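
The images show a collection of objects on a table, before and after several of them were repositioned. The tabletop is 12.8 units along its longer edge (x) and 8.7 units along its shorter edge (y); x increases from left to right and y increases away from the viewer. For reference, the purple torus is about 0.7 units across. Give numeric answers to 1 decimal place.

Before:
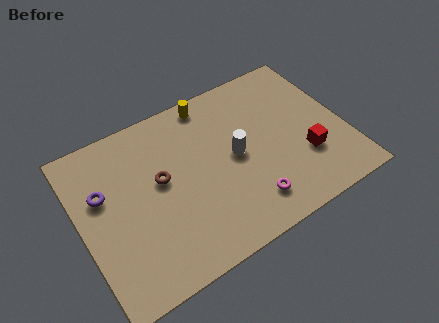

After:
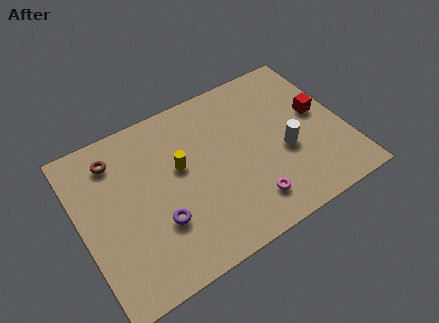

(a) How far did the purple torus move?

3.5

From (1.2, 5.5) to (3.5, 2.8), the purple torus covered √(2.3² + 2.7²) ≈ 3.5 units.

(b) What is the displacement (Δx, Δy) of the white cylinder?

(2.3, -0.9)

The white cylinder started near (7.5, 4.4) and ended near (9.8, 3.5).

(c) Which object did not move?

the magenta torus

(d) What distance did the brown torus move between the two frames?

2.8

From (3.9, 4.9) to (2.0, 7.0), the brown torus covered √(1.9² + 2.1²) ≈ 2.8 units.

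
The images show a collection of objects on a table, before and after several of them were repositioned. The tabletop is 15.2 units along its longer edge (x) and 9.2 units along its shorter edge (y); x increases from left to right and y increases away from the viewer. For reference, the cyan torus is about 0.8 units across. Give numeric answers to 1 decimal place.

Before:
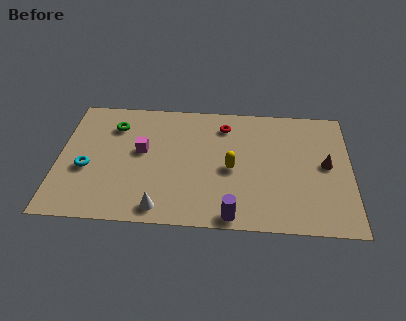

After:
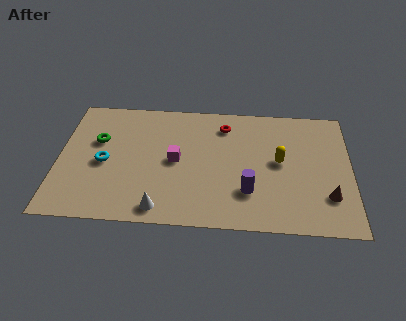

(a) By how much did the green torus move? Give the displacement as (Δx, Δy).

(-0.8, -1.2)

The green torus started near (2.8, 7.0) and ended near (2.0, 5.8).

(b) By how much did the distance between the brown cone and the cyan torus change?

-0.7

They were about 12.4 units apart before and 11.7 after — 0.7 units closer together.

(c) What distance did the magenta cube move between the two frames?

1.9

The magenta cube moved from about (4.3, 5.2) to (6.1, 4.6), a distance of √(1.8² + 0.6²) ≈ 1.9.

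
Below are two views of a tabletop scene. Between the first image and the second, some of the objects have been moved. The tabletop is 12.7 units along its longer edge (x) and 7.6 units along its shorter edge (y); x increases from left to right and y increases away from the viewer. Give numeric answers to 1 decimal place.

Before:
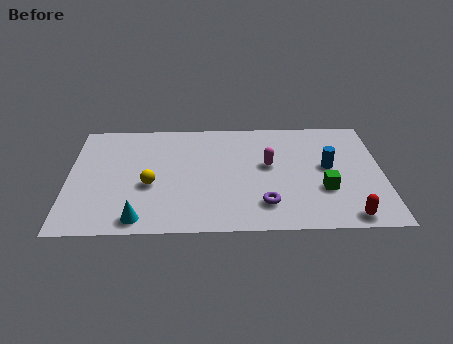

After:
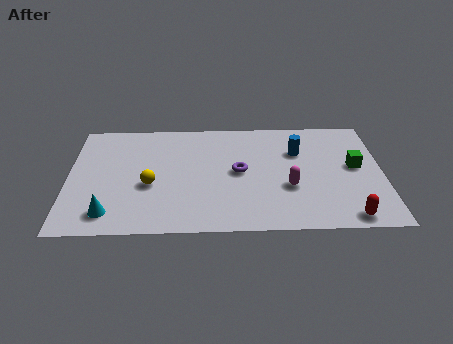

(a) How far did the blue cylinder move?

1.6

From (10.5, 4.1) to (9.3, 5.2), the blue cylinder covered √(1.2² + 1.1²) ≈ 1.6 units.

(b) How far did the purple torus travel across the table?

2.4

The purple torus was near (7.9, 1.7) before and (6.9, 3.9) after, so it travelled √(1.0² + 2.2²) ≈ 2.4 units.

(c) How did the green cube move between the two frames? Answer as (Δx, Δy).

(1.3, 1.5)

From the two frames, the green cube sits at roughly (10.3, 2.6) before and (11.6, 4.1) after.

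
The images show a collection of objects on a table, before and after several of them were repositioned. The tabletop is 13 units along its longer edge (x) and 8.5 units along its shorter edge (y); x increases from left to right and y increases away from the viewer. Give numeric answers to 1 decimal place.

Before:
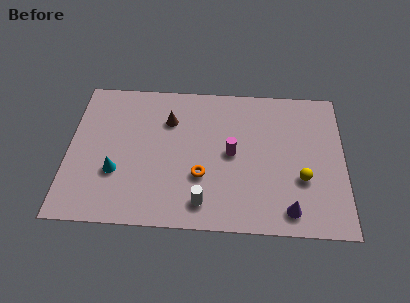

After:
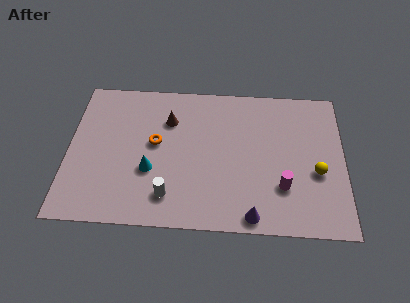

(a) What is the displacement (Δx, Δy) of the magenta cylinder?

(2.4, -1.8)

The magenta cylinder started near (7.7, 4.3) and ended near (10.1, 2.5).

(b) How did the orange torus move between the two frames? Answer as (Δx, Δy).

(-2.2, 1.8)

The orange torus was at about (6.3, 2.9) and moved to about (4.1, 4.7).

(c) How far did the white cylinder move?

1.6

From (6.4, 1.4) to (4.8, 1.7), the white cylinder covered √(1.6² + 0.3²) ≈ 1.6 units.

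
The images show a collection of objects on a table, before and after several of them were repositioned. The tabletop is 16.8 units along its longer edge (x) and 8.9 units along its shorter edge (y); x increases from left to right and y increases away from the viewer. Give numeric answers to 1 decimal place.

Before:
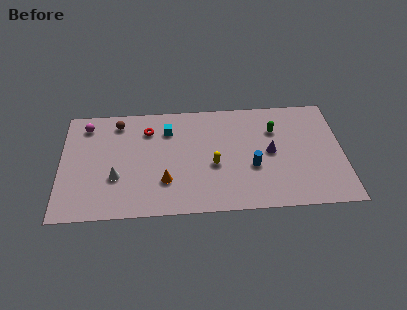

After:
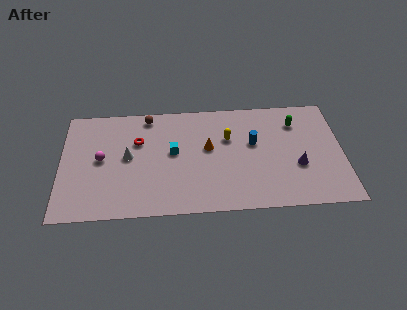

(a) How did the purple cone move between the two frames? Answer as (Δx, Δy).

(1.6, -1.2)

The purple cone started near (12.5, 4.5) and ended near (14.1, 3.3).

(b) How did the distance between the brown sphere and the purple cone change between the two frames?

+0.4

Before: roughly 9.6 units apart; after: 10.0. That's 0.4 units further apart.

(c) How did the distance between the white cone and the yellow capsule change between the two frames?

+0.3

Before: roughly 5.8 units apart; after: 6.1. That's 0.3 units further apart.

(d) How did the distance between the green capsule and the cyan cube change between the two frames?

+1.2

The distance was about 6.4 in the first image and 7.6 in the second, so they moved 1.2 units further apart.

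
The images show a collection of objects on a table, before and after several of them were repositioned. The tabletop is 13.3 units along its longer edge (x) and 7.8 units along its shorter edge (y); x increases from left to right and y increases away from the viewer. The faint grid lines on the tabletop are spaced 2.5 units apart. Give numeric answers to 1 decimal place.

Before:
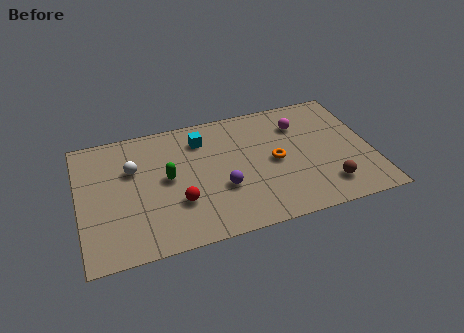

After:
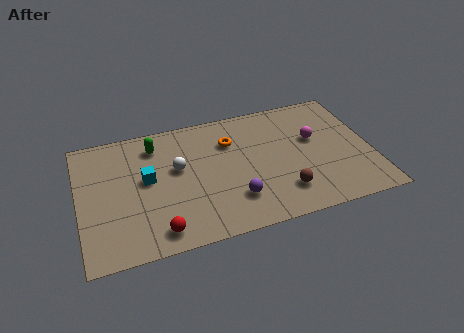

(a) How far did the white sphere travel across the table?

2.1

The white sphere was near (2.5, 5.1) before and (4.5, 4.6) after, so it travelled √(2.0² + 0.5²) ≈ 2.1 units.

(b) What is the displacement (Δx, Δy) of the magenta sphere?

(0.6, -1.1)

The magenta sphere was at about (10.2, 5.8) and moved to about (10.8, 4.7).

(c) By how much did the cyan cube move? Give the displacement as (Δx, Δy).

(-2.6, -1.8)

The cyan cube was at about (5.7, 6.1) and moved to about (3.1, 4.3).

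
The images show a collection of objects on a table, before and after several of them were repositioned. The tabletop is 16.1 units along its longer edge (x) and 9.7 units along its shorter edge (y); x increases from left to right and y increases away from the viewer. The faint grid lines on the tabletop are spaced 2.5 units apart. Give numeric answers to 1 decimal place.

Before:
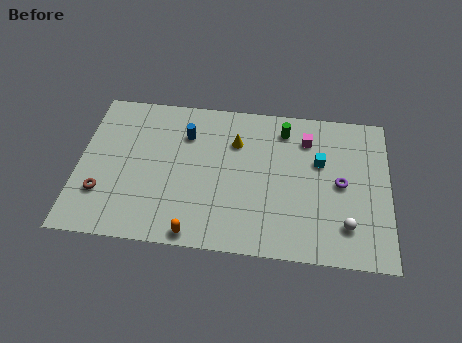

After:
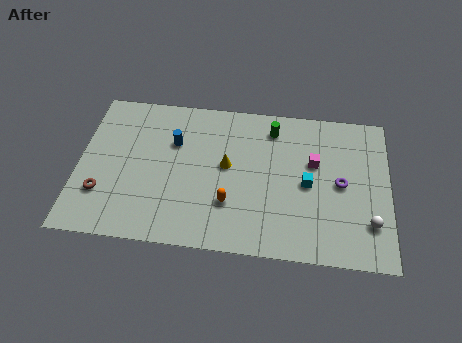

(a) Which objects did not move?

the brown torus and the purple torus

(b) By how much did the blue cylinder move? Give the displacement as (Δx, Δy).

(-0.6, -0.6)

The blue cylinder was at about (5.5, 7.1) and moved to about (4.9, 6.5).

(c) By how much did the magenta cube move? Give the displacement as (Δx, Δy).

(0.4, -1.5)

The magenta cube started near (11.8, 7.5) and ended near (12.2, 6.0).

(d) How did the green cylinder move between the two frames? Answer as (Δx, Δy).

(-0.6, 0.0)

The green cylinder started near (10.6, 8.0) and ended near (10.0, 8.0).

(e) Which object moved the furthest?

the orange capsule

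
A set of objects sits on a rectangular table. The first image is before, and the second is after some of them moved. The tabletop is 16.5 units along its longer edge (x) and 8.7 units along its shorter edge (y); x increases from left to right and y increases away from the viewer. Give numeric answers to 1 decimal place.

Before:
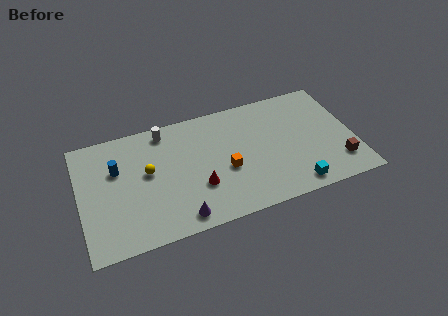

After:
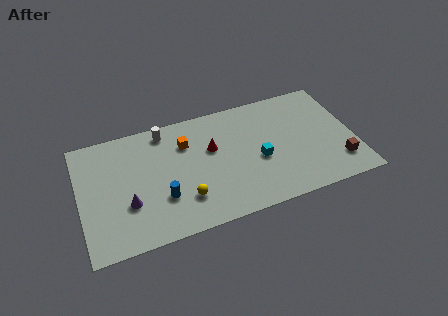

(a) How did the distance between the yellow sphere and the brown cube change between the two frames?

-2.4

They were about 11.7 units apart before and 9.3 after — 2.4 units closer together.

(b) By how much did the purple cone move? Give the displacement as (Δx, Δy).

(-2.9, 1.9)

The purple cone was at about (5.7, 1.1) and moved to about (2.8, 3.0).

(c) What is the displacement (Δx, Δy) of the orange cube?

(-2.2, 2.7)

The orange cube started near (8.7, 3.6) and ended near (6.5, 6.3).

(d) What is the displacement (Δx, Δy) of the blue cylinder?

(2.5, -2.9)

The blue cylinder started near (2.3, 5.7) and ended near (4.8, 2.8).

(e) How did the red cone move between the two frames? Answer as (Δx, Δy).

(1.0, 2.5)

The red cone started near (7.0, 2.9) and ended near (8.0, 5.4).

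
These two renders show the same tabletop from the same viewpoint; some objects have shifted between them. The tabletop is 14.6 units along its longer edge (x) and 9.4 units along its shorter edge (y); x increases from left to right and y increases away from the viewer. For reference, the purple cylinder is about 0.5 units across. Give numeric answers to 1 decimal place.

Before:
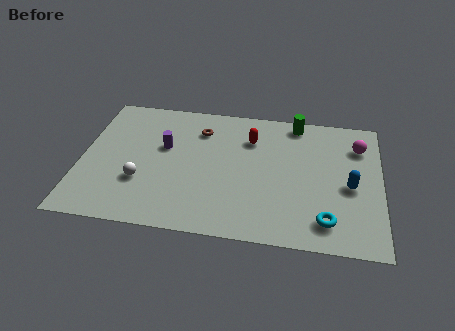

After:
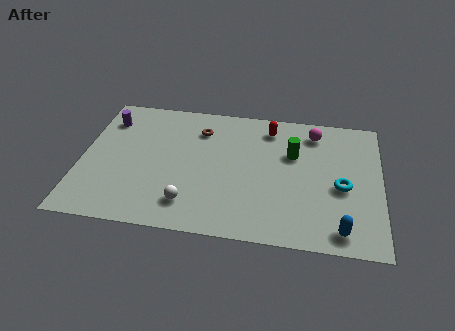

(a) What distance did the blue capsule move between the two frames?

3.0

From (13.1, 4.2) to (12.7, 1.2), the blue capsule covered √(0.4² + 3.0²) ≈ 3.0 units.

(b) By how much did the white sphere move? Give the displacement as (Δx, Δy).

(2.4, -1.2)

The white sphere was at about (3.0, 3.1) and moved to about (5.4, 1.9).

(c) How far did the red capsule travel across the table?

1.3

From (8.2, 6.9) to (9.1, 7.8), the red capsule covered √(0.9² + 0.9²) ≈ 1.3 units.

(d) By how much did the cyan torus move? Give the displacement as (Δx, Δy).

(0.7, 2.4)

The cyan torus started near (12.0, 1.7) and ended near (12.7, 4.1).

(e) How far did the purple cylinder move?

3.3

From (4.0, 5.7) to (1.1, 7.3), the purple cylinder covered √(2.9² + 1.6²) ≈ 3.3 units.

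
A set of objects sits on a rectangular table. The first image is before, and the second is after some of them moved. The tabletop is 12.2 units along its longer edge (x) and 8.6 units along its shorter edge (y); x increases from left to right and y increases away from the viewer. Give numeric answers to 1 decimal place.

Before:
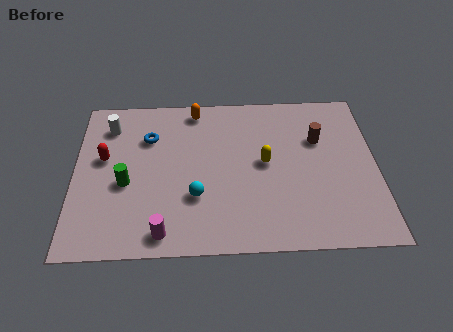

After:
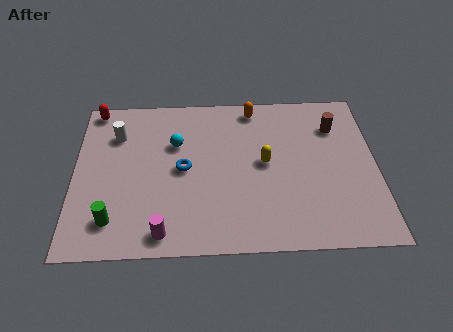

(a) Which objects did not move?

the magenta cylinder and the yellow capsule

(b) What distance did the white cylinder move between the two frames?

0.6

The white cylinder moved from about (1.4, 6.8) to (1.7, 6.3), a distance of √(0.3² + 0.5²) ≈ 0.6.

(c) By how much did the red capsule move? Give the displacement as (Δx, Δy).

(-0.4, 2.8)

From the two frames, the red capsule sits at roughly (1.2, 5.0) before and (0.8, 7.8) after.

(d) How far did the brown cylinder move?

1.0

The brown cylinder moved from about (9.9, 5.7) to (10.6, 6.4), a distance of √(0.7² + 0.7²) ≈ 1.0.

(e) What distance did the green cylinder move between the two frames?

2.0

The green cylinder was near (2.1, 3.6) before and (1.6, 1.7) after, so it travelled √(0.5² + 1.9²) ≈ 2.0 units.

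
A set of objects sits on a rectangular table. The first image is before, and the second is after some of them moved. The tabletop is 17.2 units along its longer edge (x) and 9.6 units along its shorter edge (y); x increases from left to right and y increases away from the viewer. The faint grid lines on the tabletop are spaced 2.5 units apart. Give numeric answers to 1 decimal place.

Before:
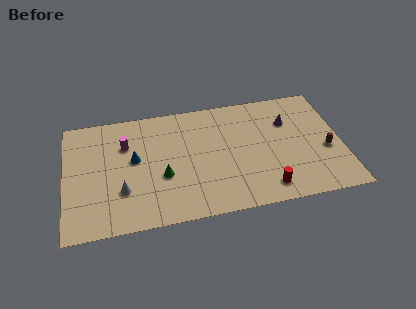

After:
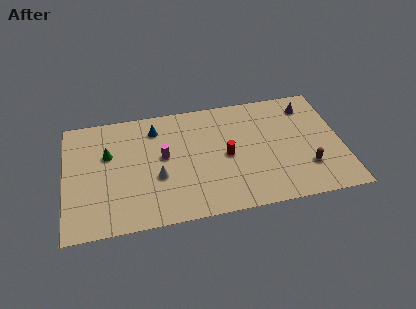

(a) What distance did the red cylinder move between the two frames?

3.9

The red cylinder moved from about (12.3, 1.5) to (10.0, 4.6), a distance of √(2.3² + 3.1²) ≈ 3.9.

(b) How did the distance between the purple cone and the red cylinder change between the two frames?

+0.7

They were about 5.5 units apart before and 6.2 after — 0.7 units further apart.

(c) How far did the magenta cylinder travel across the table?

2.7

The magenta cylinder moved from about (3.8, 6.7) to (6.1, 5.3), a distance of √(2.3² + 1.4²) ≈ 2.7.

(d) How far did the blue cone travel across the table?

2.7

From (4.3, 5.4) to (5.7, 7.7), the blue cone covered √(1.4² + 2.3²) ≈ 2.7 units.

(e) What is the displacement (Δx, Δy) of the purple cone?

(1.3, 1.1)

From the two frames, the purple cone sits at roughly (14.0, 6.7) before and (15.3, 7.8) after.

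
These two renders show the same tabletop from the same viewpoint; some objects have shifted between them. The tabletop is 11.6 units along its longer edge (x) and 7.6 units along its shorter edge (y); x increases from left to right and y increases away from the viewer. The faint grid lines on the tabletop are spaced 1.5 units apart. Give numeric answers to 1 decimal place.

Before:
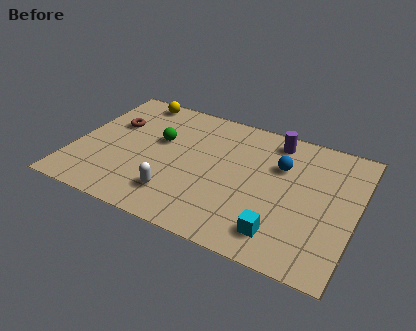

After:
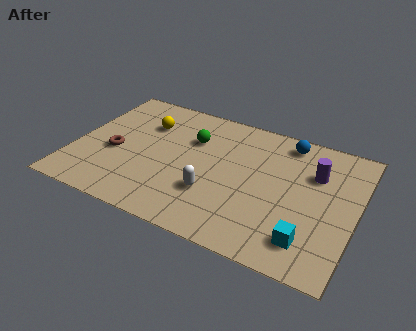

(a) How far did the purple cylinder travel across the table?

2.2

The purple cylinder was near (8.0, 6.5) before and (9.8, 5.2) after, so it travelled √(1.8² + 1.3²) ≈ 2.2 units.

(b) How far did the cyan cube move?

1.1

The cyan cube was near (8.8, 1.4) before and (9.9, 1.5) after, so it travelled √(1.1² + 0.1²) ≈ 1.1 units.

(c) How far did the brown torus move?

1.7

From (1.4, 4.9) to (1.7, 3.2), the brown torus covered √(0.3² + 1.7²) ≈ 1.7 units.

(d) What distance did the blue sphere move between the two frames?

1.5

The blue sphere was near (8.4, 5.1) before and (8.5, 6.6) after, so it travelled √(0.1² + 1.5²) ≈ 1.5 units.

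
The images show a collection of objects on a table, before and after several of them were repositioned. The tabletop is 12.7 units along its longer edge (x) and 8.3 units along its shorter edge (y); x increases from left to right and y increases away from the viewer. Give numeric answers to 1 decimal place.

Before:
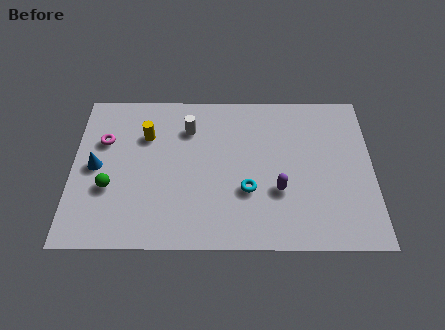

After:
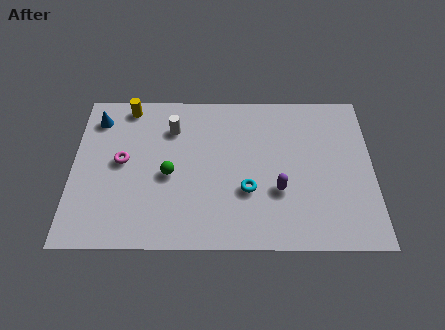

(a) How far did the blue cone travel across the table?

2.6

From (1.0, 4.1) to (1.0, 6.7), the blue cone covered √(0.0² + 2.6²) ≈ 2.6 units.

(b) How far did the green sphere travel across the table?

2.6

From (1.6, 3.0) to (4.1, 3.7), the green sphere covered √(2.5² + 0.7²) ≈ 2.6 units.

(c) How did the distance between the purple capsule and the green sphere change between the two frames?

-2.4

The distance was about 7.1 in the first image and 4.7 in the second, so they moved 2.4 units closer together.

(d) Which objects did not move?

the purple capsule and the cyan torus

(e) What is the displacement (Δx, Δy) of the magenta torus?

(0.8, -1.1)

The magenta torus started near (1.3, 5.5) and ended near (2.1, 4.4).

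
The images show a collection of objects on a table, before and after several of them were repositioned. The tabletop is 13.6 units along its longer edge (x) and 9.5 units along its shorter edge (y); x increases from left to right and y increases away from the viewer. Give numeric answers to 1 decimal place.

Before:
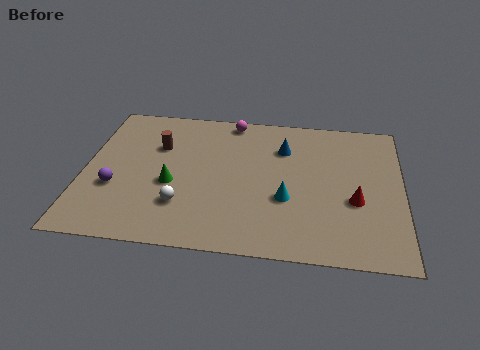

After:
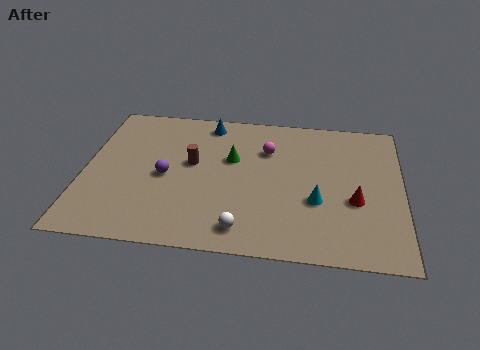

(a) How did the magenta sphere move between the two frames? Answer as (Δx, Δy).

(1.6, -1.9)

From the two frames, the magenta sphere sits at roughly (6.2, 8.6) before and (7.8, 6.7) after.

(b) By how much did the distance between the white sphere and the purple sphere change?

+1.5

The distance was about 3.0 in the first image and 4.5 in the second, so they moved 1.5 units further apart.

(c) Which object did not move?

the red cone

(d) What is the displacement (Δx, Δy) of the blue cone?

(-3.3, 1.4)

The blue cone was at about (8.5, 6.9) and moved to about (5.2, 8.3).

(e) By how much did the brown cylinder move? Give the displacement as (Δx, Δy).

(1.5, -1.0)

The brown cylinder was at about (3.1, 6.4) and moved to about (4.6, 5.4).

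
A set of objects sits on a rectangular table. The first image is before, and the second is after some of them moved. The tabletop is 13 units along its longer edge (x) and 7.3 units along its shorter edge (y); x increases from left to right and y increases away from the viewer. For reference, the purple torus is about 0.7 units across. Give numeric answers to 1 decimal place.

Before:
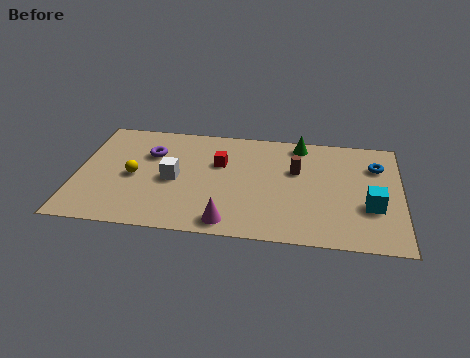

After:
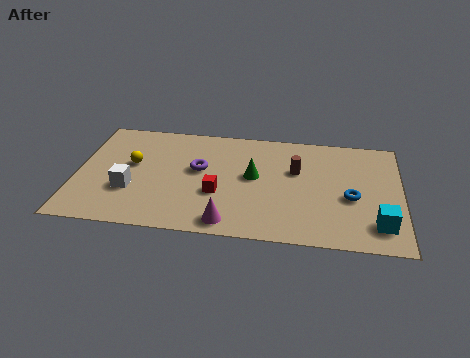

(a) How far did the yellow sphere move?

0.8

The yellow sphere was near (2.3, 3.4) before and (2.2, 4.2) after, so it travelled √(0.1² + 0.8²) ≈ 0.8 units.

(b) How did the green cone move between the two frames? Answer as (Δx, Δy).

(-1.8, -2.4)

The green cone started near (8.9, 6.4) and ended near (7.1, 4.0).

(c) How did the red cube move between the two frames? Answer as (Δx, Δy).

(0.0, -2.0)

The red cube was at about (5.7, 4.7) and moved to about (5.7, 2.7).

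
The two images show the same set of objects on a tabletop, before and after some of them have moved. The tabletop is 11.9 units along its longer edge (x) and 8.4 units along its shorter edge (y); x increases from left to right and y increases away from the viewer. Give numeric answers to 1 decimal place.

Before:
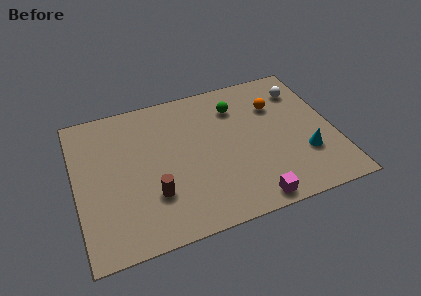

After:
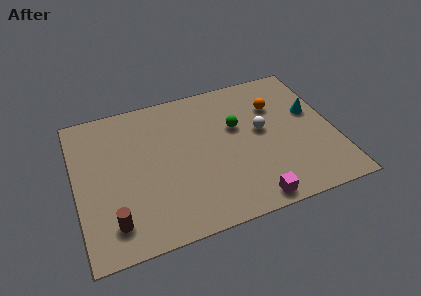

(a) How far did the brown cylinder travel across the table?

2.1

The brown cylinder was near (3.4, 2.5) before and (1.5, 1.6) after, so it travelled √(1.9² + 0.9²) ≈ 2.1 units.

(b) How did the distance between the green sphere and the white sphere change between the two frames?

-1.8

Before: roughly 3.1 units apart; after: 1.3. That's 1.8 units closer together.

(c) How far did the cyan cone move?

2.5

The cyan cone moved from about (10.4, 2.6) to (11.0, 5.0), a distance of √(0.6² + 2.4²) ≈ 2.5.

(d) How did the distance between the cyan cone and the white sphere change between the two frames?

-1.5

Before: roughly 3.9 units apart; after: 2.4. That's 1.5 units closer together.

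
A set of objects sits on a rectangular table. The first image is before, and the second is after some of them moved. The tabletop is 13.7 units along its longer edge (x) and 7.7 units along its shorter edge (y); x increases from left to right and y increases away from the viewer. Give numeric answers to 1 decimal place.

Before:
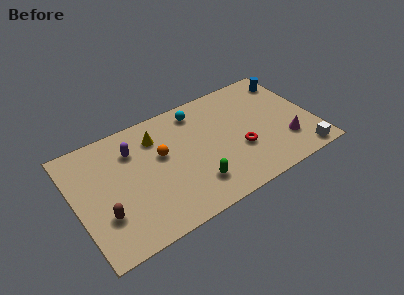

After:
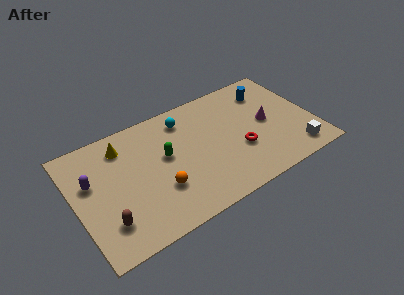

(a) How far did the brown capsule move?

0.5

The brown capsule was near (1.4, 2.4) before and (1.5, 1.9) after, so it travelled √(0.1² + 0.5²) ≈ 0.5 units.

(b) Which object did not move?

the red torus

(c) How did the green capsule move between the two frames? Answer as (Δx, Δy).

(-1.3, 2.6)

From the two frames, the green capsule sits at roughly (6.5, 1.8) before and (5.2, 4.4) after.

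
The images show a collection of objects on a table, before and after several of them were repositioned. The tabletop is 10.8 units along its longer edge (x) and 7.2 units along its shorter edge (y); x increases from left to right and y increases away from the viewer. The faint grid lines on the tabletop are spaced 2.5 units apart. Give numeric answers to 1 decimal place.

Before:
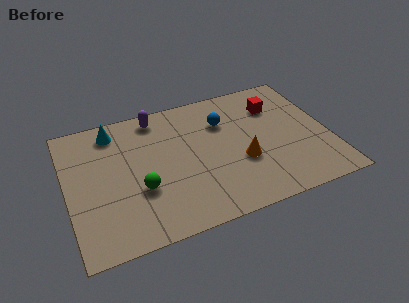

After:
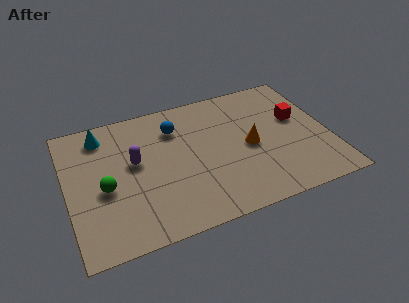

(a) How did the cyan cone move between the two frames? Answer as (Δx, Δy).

(-0.5, -0.1)

The cyan cone was at about (2.1, 6.1) and moved to about (1.6, 6.0).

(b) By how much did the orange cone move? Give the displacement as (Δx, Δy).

(0.4, 0.7)

The orange cone was at about (7.1, 2.7) and moved to about (7.5, 3.4).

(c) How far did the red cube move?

1.3

The red cube moved from about (8.8, 5.3) to (9.6, 4.3), a distance of √(0.8² + 1.0²) ≈ 1.3.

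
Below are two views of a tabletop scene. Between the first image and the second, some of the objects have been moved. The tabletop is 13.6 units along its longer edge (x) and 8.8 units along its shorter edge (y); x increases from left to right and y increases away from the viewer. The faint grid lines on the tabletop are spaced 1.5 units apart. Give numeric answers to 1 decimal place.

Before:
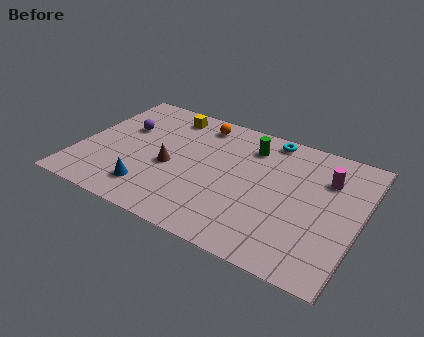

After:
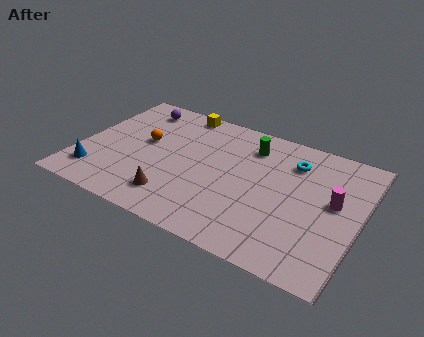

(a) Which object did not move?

the green cylinder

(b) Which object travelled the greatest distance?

the orange sphere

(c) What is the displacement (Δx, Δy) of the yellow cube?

(0.5, 0.5)

The yellow cube was at about (3.8, 7.5) and moved to about (4.3, 8.0).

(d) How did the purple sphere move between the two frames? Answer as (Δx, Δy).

(0.3, 1.8)

The purple sphere started near (1.9, 5.6) and ended near (2.2, 7.4).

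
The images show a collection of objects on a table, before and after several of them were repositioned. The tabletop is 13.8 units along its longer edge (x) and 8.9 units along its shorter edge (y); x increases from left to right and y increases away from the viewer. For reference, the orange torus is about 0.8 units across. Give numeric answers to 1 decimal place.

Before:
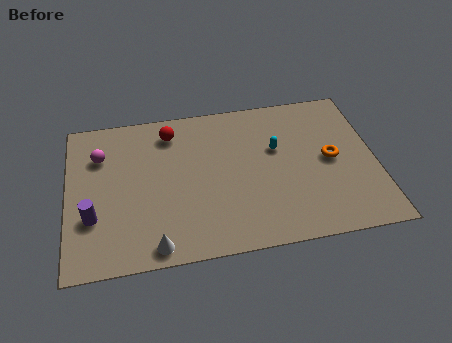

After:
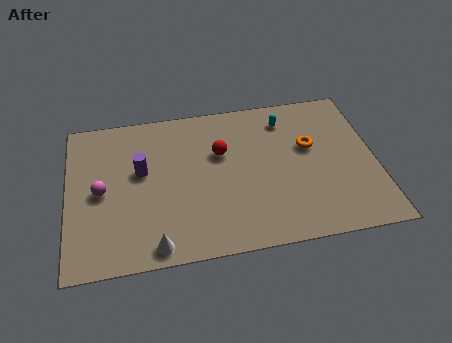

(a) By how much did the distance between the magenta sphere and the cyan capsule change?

+0.9

Before: roughly 8.0 units apart; after: 8.9. That's 0.9 units further apart.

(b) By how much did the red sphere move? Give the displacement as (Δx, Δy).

(2.2, -1.6)

From the two frames, the red sphere sits at roughly (4.7, 7.3) before and (6.9, 5.7) after.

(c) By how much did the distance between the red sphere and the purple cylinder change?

-2.1

Before: roughly 5.7 units apart; after: 3.6. That's 2.1 units closer together.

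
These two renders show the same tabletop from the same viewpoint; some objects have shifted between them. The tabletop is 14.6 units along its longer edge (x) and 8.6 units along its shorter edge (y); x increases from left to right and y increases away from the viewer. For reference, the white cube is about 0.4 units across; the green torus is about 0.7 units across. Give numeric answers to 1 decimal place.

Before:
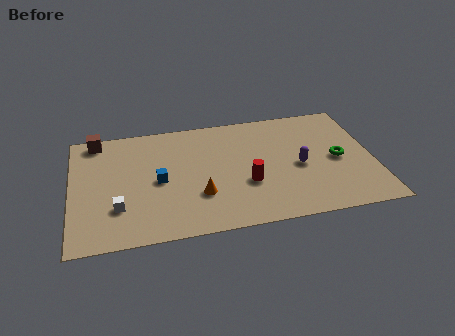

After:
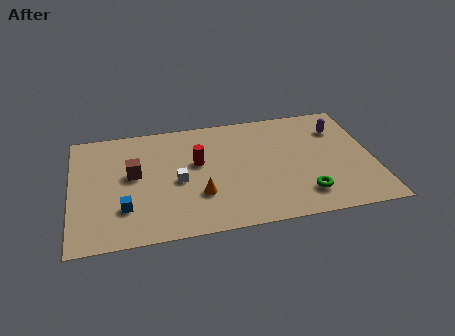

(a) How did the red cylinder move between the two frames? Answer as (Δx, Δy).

(-2.3, 2.0)

The red cylinder started near (8.4, 3.1) and ended near (6.1, 5.1).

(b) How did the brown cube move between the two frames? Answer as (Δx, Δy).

(1.7, -2.9)

The brown cube was at about (1.3, 7.7) and moved to about (3.0, 4.8).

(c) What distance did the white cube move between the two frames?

3.2

The white cube was near (2.2, 2.5) before and (5.1, 3.9) after, so it travelled √(2.9² + 1.4²) ≈ 3.2 units.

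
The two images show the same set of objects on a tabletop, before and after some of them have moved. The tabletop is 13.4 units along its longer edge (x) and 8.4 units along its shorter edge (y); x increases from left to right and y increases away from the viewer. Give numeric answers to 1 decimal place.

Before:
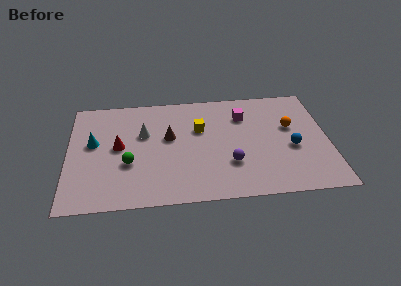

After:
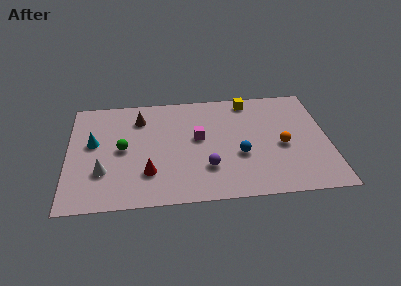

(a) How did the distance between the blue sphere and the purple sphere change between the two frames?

-1.4

The distance was about 3.3 in the first image and 1.9 in the second, so they moved 1.4 units closer together.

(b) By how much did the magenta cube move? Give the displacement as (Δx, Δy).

(-2.4, -1.5)

The magenta cube started near (9.1, 6.2) and ended near (6.7, 4.7).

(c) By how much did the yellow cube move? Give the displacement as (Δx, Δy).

(2.6, 2.0)

The yellow cube started near (6.8, 5.4) and ended near (9.4, 7.4).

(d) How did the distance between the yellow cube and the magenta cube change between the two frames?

+1.4

Before: roughly 2.4 units apart; after: 3.8. That's 1.4 units further apart.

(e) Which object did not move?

the cyan cone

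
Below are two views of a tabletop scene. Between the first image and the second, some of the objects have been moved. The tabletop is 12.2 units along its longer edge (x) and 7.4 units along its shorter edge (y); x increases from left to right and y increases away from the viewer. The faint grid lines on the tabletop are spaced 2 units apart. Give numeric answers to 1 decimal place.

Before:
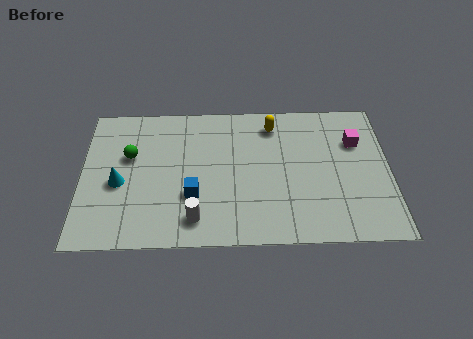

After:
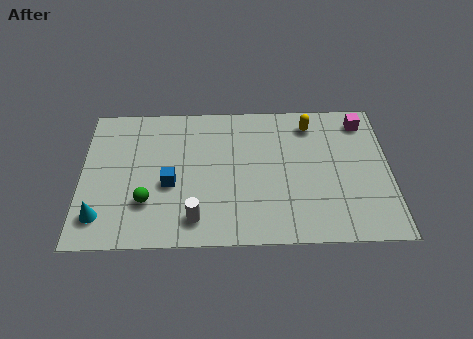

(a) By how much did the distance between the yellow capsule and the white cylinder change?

+0.9

The distance was about 5.7 in the first image and 6.6 in the second, so they moved 0.9 units further apart.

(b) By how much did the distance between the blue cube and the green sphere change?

-2.0

They were about 3.3 units apart before and 1.3 after — 2.0 units closer together.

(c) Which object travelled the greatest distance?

the green sphere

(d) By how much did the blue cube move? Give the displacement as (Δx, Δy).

(-0.9, 0.6)

The blue cube started near (4.4, 2.5) and ended near (3.5, 3.1).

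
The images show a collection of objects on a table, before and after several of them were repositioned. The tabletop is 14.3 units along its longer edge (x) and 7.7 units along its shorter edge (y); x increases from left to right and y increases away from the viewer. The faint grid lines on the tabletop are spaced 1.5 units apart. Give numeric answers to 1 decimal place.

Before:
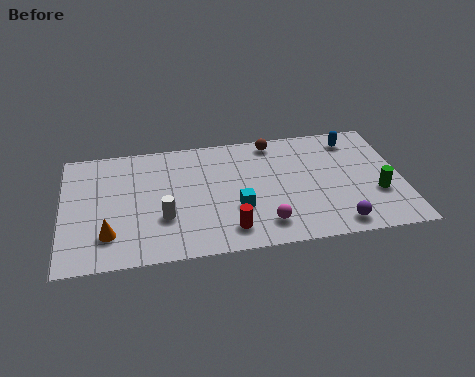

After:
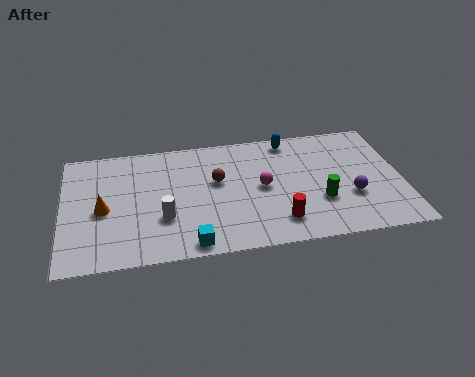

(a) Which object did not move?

the white cylinder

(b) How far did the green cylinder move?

2.4

From (13.2, 2.7) to (10.8, 2.6), the green cylinder covered √(2.4² + 0.1²) ≈ 2.4 units.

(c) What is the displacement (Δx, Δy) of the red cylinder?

(2.1, 0.2)

From the two frames, the red cylinder sits at roughly (6.9, 1.4) before and (9.0, 1.6) after.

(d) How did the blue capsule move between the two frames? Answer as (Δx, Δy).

(-2.7, 0.4)

The blue capsule started near (12.4, 6.4) and ended near (9.7, 6.8).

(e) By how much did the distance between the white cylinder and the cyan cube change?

-1.0

The distance was about 3.1 in the first image and 2.1 in the second, so they moved 1.0 units closer together.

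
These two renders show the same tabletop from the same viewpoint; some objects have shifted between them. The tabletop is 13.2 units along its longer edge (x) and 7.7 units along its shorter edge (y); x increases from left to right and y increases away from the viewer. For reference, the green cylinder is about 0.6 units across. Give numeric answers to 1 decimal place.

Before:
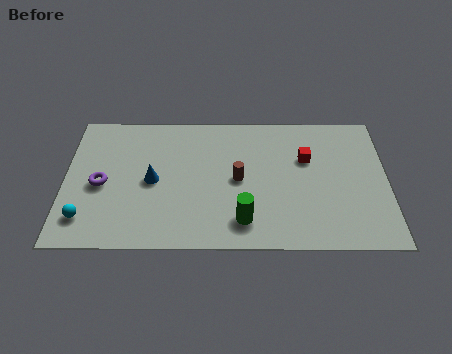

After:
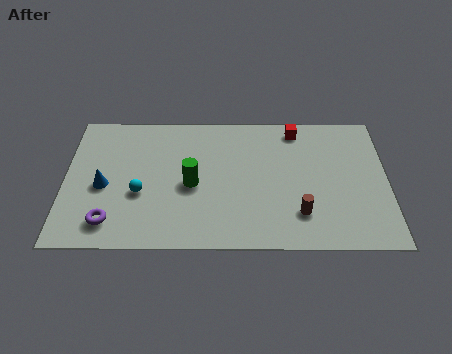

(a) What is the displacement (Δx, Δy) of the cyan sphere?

(2.2, 1.4)

The cyan sphere was at about (0.9, 1.6) and moved to about (3.1, 3.0).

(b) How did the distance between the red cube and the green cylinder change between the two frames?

+1.0

The distance was about 4.4 in the first image and 5.4 in the second, so they moved 1.0 units further apart.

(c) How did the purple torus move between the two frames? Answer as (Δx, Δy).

(0.4, -2.1)

From the two frames, the purple torus sits at roughly (1.5, 3.5) before and (1.9, 1.4) after.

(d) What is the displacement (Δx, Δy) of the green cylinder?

(-2.1, 2.0)

The green cylinder was at about (7.3, 1.5) and moved to about (5.2, 3.5).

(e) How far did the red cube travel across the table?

1.7

The red cube was near (9.9, 5.0) before and (9.5, 6.7) after, so it travelled √(0.4² + 1.7²) ≈ 1.7 units.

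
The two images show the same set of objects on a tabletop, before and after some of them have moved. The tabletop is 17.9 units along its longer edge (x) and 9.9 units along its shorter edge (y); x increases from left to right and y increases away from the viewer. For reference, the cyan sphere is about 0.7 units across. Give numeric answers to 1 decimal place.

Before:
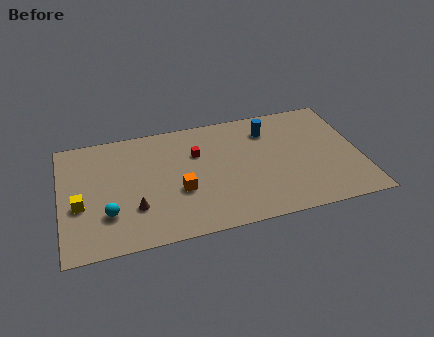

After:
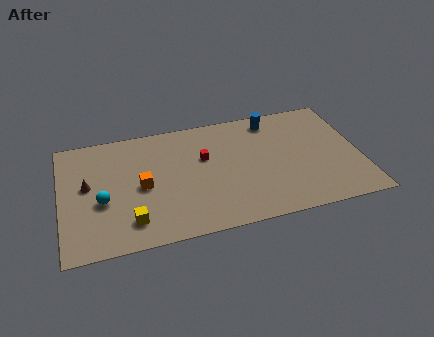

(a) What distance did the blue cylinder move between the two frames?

0.9

The blue cylinder was near (12.6, 7.7) before and (12.9, 8.5) after, so it travelled √(0.3² + 0.8²) ≈ 0.9 units.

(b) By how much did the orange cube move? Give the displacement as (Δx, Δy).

(-2.2, 0.9)

The orange cube was at about (7.0, 3.8) and moved to about (4.8, 4.7).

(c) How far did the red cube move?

0.6

The red cube moved from about (8.2, 6.7) to (8.6, 6.2), a distance of √(0.4² + 0.5²) ≈ 0.6.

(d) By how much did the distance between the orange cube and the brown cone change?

+0.5

The distance was about 2.8 in the first image and 3.3 in the second, so they moved 0.5 units further apart.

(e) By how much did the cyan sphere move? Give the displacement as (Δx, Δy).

(-0.3, 1.1)

The cyan sphere started near (2.7, 2.9) and ended near (2.4, 4.0).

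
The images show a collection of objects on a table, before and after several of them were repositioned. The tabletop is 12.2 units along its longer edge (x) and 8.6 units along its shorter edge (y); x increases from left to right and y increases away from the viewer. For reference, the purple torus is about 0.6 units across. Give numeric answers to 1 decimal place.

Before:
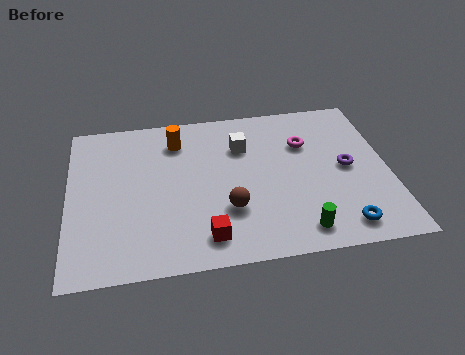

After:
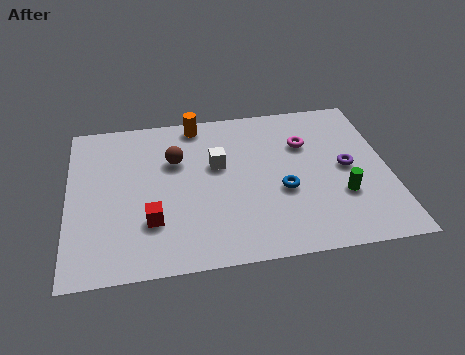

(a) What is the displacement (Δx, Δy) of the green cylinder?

(1.7, 1.6)

From the two frames, the green cylinder sits at roughly (8.6, 1.2) before and (10.3, 2.8) after.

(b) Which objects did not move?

the magenta torus and the purple torus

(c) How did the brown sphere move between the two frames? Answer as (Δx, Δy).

(-1.9, 3.0)

From the two frames, the brown sphere sits at roughly (6.0, 2.7) before and (4.1, 5.7) after.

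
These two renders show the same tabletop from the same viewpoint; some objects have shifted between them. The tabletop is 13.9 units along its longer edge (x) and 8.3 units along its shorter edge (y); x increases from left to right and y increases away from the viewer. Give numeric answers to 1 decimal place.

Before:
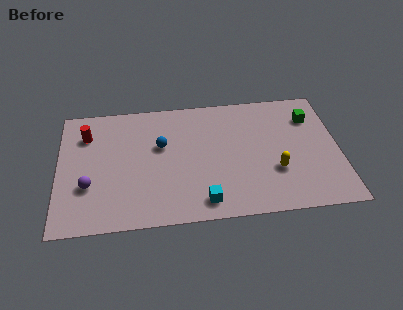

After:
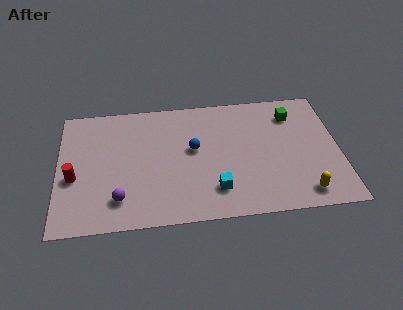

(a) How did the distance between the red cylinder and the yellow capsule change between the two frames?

+1.5

They were about 9.9 units apart before and 11.4 after — 1.5 units further apart.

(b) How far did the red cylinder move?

2.9

The red cylinder moved from about (1.4, 6.2) to (0.8, 3.4), a distance of √(0.6² + 2.8²) ≈ 2.9.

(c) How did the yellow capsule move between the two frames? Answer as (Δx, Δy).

(1.3, -1.6)

The yellow capsule started near (10.7, 2.8) and ended near (12.0, 1.2).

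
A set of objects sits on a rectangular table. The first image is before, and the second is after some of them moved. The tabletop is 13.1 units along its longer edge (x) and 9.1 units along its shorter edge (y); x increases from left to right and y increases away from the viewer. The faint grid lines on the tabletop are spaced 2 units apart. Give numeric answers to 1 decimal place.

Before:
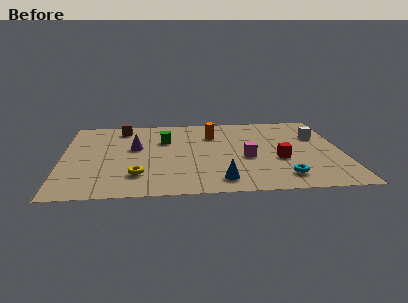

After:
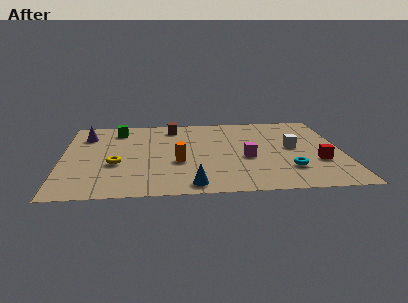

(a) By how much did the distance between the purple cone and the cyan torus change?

+2.7

Before: roughly 7.7 units apart; after: 10.4. That's 2.7 units further apart.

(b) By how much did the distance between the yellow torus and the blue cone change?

+0.4

Before: roughly 3.9 units apart; after: 4.3. That's 0.4 units further apart.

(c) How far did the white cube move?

1.7

The white cube was near (12.0, 6.0) before and (10.8, 4.8) after, so it travelled √(1.2² + 1.2²) ≈ 1.7 units.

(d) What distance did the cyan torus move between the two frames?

0.9

The cyan torus was near (10.2, 1.6) before and (10.5, 2.4) after, so it travelled √(0.3² + 0.8²) ≈ 0.9 units.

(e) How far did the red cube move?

1.8

From (10.1, 3.5) to (11.9, 3.1), the red cube covered √(1.8² + 0.4²) ≈ 1.8 units.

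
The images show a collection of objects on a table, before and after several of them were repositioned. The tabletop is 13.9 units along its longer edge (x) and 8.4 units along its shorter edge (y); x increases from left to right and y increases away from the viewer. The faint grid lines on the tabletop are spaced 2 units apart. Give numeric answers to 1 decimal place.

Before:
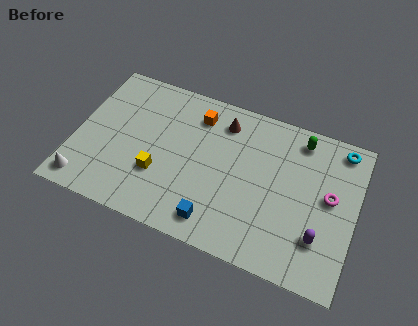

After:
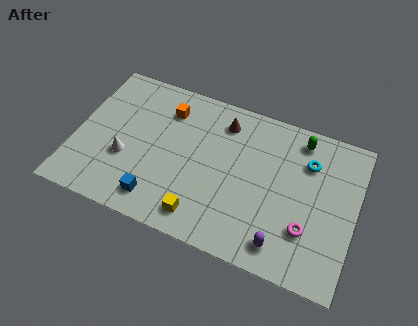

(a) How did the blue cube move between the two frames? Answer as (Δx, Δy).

(-2.9, 0.1)

From the two frames, the blue cube sits at roughly (7.3, 1.3) before and (4.4, 1.4) after.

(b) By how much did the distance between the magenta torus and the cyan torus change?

+0.8

The distance was about 2.8 in the first image and 3.6 in the second, so they moved 0.8 units further apart.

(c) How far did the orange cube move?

1.5

The orange cube moved from about (5.8, 6.7) to (4.3, 6.5), a distance of √(1.5² + 0.2²) ≈ 1.5.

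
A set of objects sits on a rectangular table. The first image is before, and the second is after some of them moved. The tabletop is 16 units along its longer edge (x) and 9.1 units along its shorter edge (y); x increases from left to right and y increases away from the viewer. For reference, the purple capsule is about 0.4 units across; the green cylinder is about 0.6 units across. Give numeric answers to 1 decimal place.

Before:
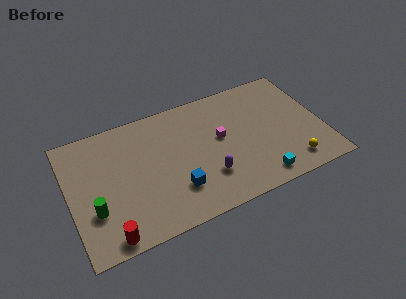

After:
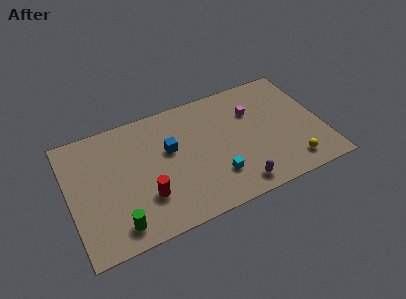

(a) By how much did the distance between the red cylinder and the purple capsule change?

-0.8

Before: roughly 6.6 units apart; after: 5.8. That's 0.8 units closer together.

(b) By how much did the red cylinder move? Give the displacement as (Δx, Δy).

(2.5, 1.8)

From the two frames, the red cylinder sits at roughly (2.1, 0.9) before and (4.6, 2.7) after.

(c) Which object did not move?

the yellow sphere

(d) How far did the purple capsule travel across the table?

2.2

From (8.5, 2.6) to (10.2, 1.2), the purple capsule covered √(1.7² + 1.4²) ≈ 2.2 units.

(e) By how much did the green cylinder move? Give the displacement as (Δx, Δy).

(1.3, -1.6)

The green cylinder started near (1.4, 3.0) and ended near (2.7, 1.4).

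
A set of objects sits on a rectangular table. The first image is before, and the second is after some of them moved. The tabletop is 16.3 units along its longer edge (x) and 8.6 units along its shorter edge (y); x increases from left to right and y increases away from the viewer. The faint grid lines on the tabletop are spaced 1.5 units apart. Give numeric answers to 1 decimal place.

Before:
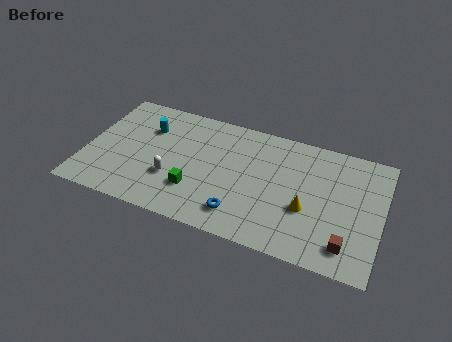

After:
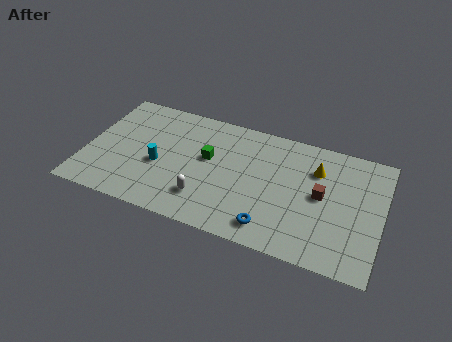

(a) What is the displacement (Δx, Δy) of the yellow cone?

(0.3, 2.9)

From the two frames, the yellow cone sits at roughly (12.3, 3.3) before and (12.6, 6.2) after.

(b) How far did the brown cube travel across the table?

3.3

The brown cube moved from about (14.6, 1.6) to (13.0, 4.5), a distance of √(1.6² + 2.9²) ≈ 3.3.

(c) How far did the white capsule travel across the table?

2.1

From (4.9, 2.9) to (6.8, 2.1), the white capsule covered √(1.9² + 0.8²) ≈ 2.1 units.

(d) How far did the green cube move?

2.5

The green cube was near (6.2, 2.5) before and (6.7, 5.0) after, so it travelled √(0.5² + 2.5²) ≈ 2.5 units.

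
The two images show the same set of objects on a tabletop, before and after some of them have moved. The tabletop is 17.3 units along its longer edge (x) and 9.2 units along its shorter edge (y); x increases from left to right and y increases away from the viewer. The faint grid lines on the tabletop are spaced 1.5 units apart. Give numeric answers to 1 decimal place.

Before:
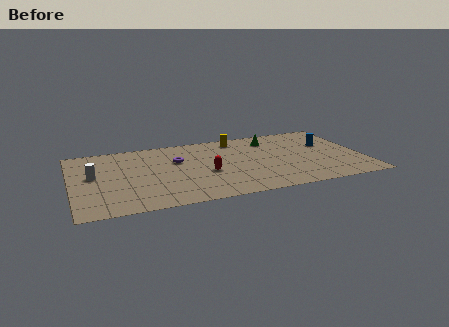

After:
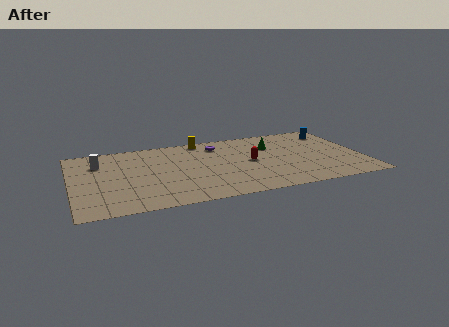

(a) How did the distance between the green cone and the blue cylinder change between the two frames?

+0.4

Before: roughly 3.6 units apart; after: 4.0. That's 0.4 units further apart.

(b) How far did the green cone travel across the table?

0.9

The green cone was near (12.1, 7.3) before and (12.1, 6.4) after, so it travelled √(0.0² + 0.9²) ≈ 0.9 units.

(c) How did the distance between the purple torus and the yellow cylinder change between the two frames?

-3.0

They were about 4.3 units apart before and 1.3 after — 3.0 units closer together.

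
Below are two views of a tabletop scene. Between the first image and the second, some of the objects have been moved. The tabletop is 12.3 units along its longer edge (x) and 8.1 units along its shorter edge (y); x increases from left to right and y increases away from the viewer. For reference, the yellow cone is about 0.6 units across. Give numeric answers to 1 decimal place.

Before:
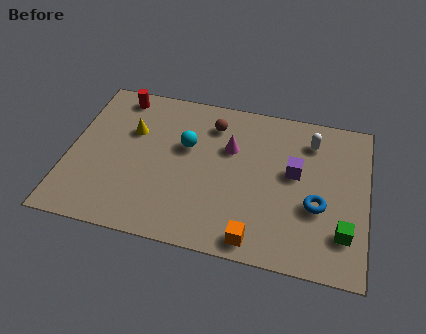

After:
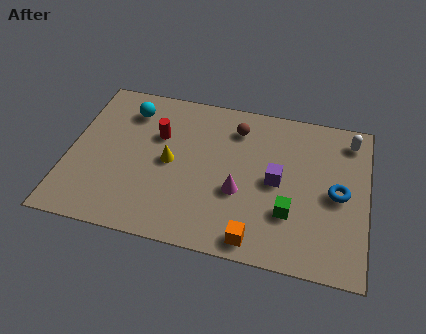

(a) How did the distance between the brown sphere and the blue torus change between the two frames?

-0.6

They were about 5.6 units apart before and 5.0 after — 0.6 units closer together.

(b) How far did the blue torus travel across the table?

1.1

From (10.3, 3.1) to (11.1, 3.9), the blue torus covered √(0.8² + 0.8²) ≈ 1.1 units.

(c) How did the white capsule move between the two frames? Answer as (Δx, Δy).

(1.6, 0.4)

The white capsule started near (9.9, 6.4) and ended near (11.5, 6.8).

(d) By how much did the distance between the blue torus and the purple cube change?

+0.7

They were about 1.8 units apart before and 2.5 after — 0.7 units further apart.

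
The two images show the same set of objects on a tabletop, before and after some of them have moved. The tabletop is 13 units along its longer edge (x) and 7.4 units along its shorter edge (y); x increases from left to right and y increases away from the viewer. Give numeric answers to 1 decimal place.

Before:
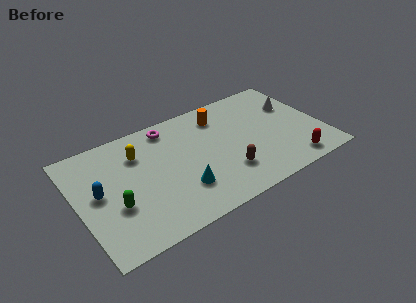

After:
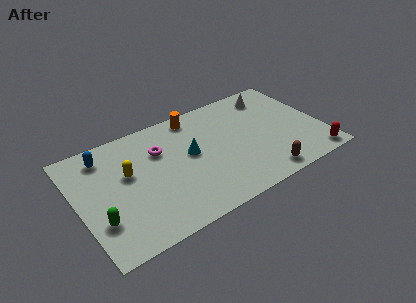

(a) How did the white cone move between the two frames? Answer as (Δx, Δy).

(-1.0, 1.2)

The white cone was at about (11.8, 4.9) and moved to about (10.8, 6.1).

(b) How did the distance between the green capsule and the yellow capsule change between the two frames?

-0.3

The distance was about 3.1 in the first image and 2.8 in the second, so they moved 0.3 units closer together.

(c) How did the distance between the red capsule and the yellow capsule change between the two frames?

+1.4

They were about 8.8 units apart before and 10.2 after — 1.4 units further apart.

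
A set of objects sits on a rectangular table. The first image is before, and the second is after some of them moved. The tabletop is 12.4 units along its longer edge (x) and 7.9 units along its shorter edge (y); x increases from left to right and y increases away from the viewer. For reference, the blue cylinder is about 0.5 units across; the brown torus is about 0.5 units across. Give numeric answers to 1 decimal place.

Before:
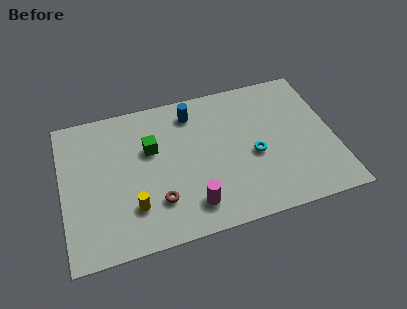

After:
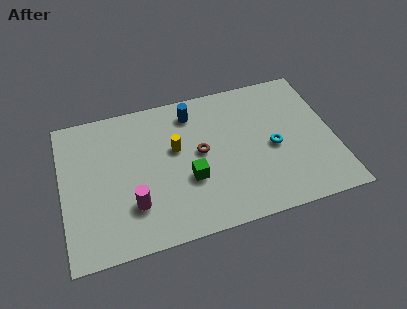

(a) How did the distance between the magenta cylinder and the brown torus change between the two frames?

+2.2

The distance was about 1.6 in the first image and 3.8 in the second, so they moved 2.2 units further apart.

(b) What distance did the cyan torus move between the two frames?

0.9

The cyan torus was near (8.7, 3.4) before and (9.6, 3.6) after, so it travelled √(0.9² + 0.2²) ≈ 0.9 units.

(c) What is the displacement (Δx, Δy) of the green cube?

(1.6, -2.1)

The green cube started near (4.1, 5.0) and ended near (5.7, 2.9).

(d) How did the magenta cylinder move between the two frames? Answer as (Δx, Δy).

(-2.6, 0.7)

From the two frames, the magenta cylinder sits at roughly (5.7, 1.5) before and (3.1, 2.2) after.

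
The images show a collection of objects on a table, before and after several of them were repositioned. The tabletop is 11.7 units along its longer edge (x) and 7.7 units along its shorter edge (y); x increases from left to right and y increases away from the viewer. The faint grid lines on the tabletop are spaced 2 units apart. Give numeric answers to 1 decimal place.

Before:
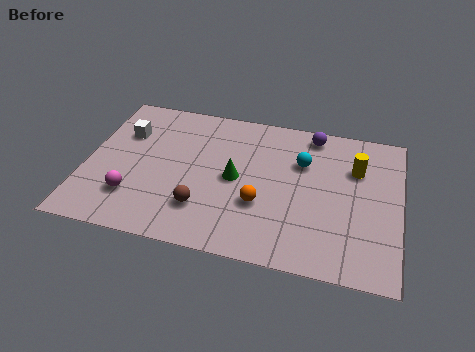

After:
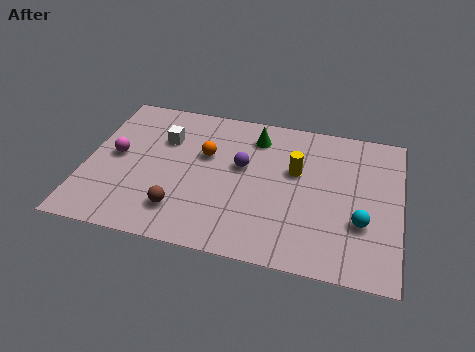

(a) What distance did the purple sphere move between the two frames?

3.4

The purple sphere was near (8.3, 6.8) before and (5.8, 4.5) after, so it travelled √(2.5² + 2.3²) ≈ 3.4 units.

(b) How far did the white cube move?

1.5

From (1.3, 5.3) to (2.8, 5.3), the white cube covered √(1.5² + 0.0²) ≈ 1.5 units.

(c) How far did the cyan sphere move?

3.5

From (8.0, 5.2) to (10.3, 2.6), the cyan sphere covered √(2.3² + 2.6²) ≈ 3.5 units.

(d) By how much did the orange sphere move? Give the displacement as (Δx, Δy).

(-2.2, 2.1)

The orange sphere was at about (6.6, 2.7) and moved to about (4.4, 4.8).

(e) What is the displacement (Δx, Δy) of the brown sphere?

(-0.8, -0.3)

From the two frames, the brown sphere sits at roughly (4.5, 2.0) before and (3.7, 1.7) after.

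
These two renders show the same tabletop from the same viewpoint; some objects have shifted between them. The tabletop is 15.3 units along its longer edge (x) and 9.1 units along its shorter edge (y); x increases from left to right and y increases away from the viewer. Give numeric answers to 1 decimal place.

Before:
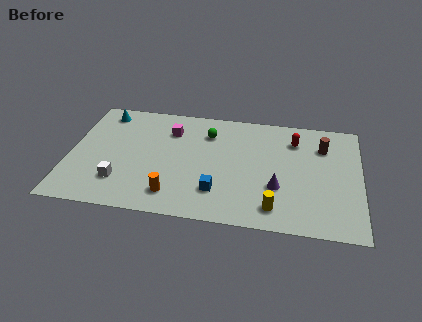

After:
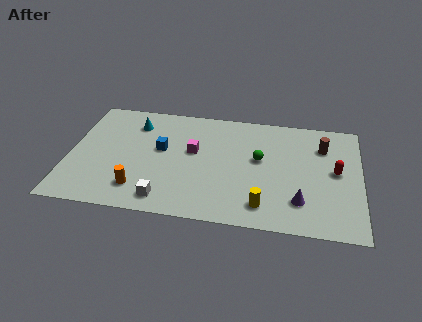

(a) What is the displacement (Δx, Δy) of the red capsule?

(2.2, -2.2)

The red capsule started near (11.8, 7.0) and ended near (14.0, 4.8).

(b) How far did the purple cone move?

1.5

From (11.0, 3.1) to (12.2, 2.2), the purple cone covered √(1.2² + 0.9²) ≈ 1.5 units.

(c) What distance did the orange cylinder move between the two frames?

1.8

From (5.6, 1.7) to (3.8, 1.9), the orange cylinder covered √(1.8² + 0.2²) ≈ 1.8 units.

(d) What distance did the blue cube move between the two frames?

4.2

The blue cube was near (7.9, 2.3) before and (4.8, 5.2) after, so it travelled √(3.1² + 2.9²) ≈ 4.2 units.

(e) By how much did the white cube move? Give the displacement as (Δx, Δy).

(2.4, -1.0)

The white cube started near (2.8, 2.3) and ended near (5.2, 1.3).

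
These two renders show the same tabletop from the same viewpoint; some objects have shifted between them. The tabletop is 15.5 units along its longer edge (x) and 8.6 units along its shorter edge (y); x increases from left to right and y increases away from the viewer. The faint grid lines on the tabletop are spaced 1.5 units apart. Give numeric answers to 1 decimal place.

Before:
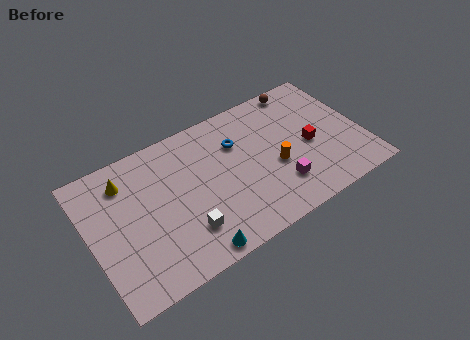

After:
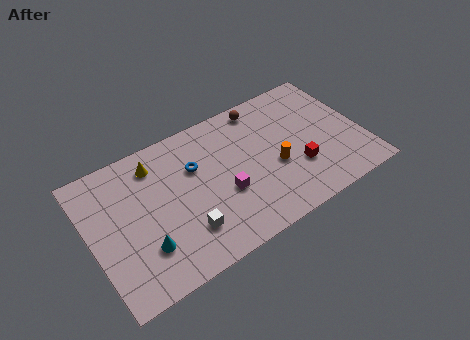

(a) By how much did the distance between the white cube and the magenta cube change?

-2.8

They were about 5.4 units apart before and 2.6 after — 2.8 units closer together.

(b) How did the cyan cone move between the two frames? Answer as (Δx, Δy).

(-2.5, 1.6)

From the two frames, the cyan cone sits at roughly (5.2, 0.8) before and (2.7, 2.4) after.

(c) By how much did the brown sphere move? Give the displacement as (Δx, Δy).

(-2.4, -0.2)

The brown sphere started near (12.7, 7.8) and ended near (10.3, 7.6).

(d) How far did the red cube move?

1.4

The red cube moved from about (12.5, 3.9) to (11.6, 2.8), a distance of √(0.9² + 1.1²) ≈ 1.4.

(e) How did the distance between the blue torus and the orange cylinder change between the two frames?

+1.7

Before: roughly 3.1 units apart; after: 4.8. That's 1.7 units further apart.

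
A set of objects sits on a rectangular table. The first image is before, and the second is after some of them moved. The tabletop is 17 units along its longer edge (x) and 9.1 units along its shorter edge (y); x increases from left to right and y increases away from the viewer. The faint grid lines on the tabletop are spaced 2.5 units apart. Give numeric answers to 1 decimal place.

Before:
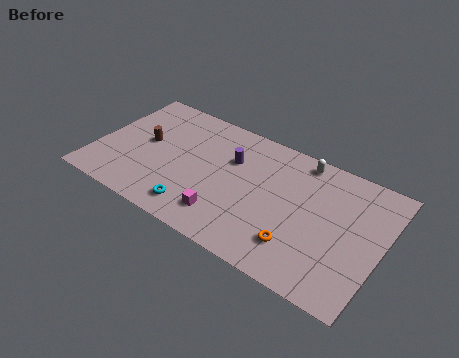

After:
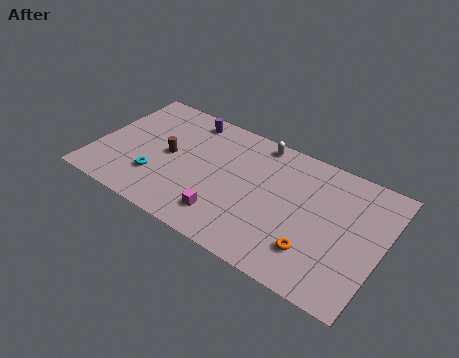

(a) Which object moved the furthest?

the purple cylinder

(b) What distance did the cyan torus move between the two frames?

2.8

From (6.5, 1.5) to (3.9, 2.6), the cyan torus covered √(2.6² + 1.1²) ≈ 2.8 units.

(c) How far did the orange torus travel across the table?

0.9

From (12.5, 2.2) to (13.4, 2.3), the orange torus covered √(0.9² + 0.1²) ≈ 0.9 units.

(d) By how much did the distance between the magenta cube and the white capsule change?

-0.8

The distance was about 7.2 in the first image and 6.4 in the second, so they moved 0.8 units closer together.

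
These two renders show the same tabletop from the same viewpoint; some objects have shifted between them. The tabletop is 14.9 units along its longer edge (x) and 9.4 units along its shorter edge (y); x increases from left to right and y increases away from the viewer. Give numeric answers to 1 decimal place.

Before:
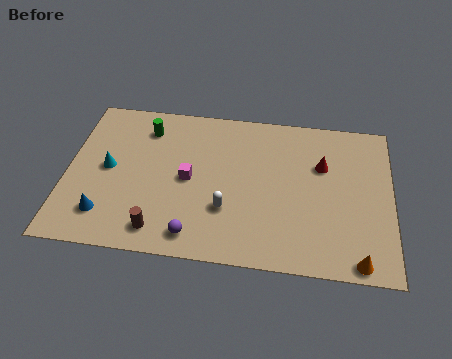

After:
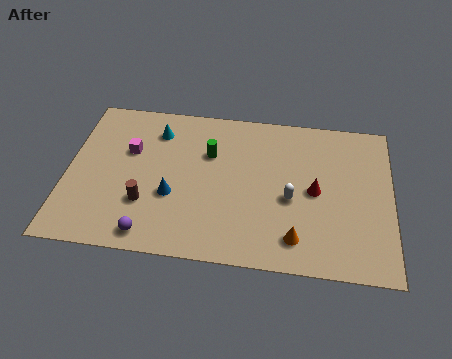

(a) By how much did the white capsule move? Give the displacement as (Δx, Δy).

(2.9, 1.0)

From the two frames, the white capsule sits at roughly (7.4, 3.0) before and (10.3, 4.0) after.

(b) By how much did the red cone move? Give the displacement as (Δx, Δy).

(-0.3, -1.6)

The red cone started near (11.7, 6.2) and ended near (11.4, 4.6).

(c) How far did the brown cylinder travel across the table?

1.7

The brown cylinder moved from about (4.4, 1.4) to (3.7, 2.9), a distance of √(0.7² + 1.5²) ≈ 1.7.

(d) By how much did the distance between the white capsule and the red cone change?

-4.1

They were about 5.4 units apart before and 1.3 after — 4.1 units closer together.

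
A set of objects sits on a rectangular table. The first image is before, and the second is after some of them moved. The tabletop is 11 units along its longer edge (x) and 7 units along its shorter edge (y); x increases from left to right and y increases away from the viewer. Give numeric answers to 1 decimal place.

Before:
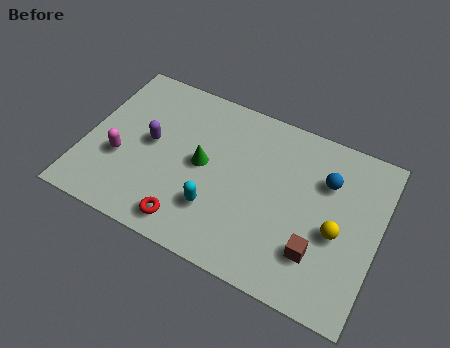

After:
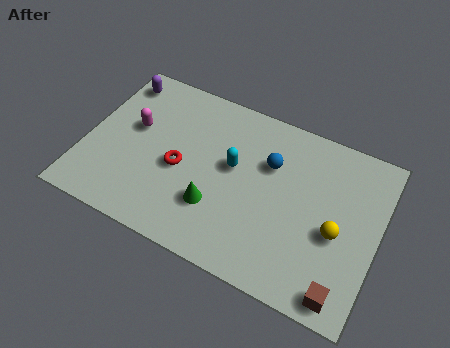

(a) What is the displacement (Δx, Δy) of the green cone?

(0.7, -1.5)

The green cone started near (4.4, 3.6) and ended near (5.1, 2.1).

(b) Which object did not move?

the yellow sphere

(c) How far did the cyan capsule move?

2.0

From (5.1, 2.0) to (5.5, 4.0), the cyan capsule covered √(0.4² + 2.0²) ≈ 2.0 units.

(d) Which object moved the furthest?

the purple capsule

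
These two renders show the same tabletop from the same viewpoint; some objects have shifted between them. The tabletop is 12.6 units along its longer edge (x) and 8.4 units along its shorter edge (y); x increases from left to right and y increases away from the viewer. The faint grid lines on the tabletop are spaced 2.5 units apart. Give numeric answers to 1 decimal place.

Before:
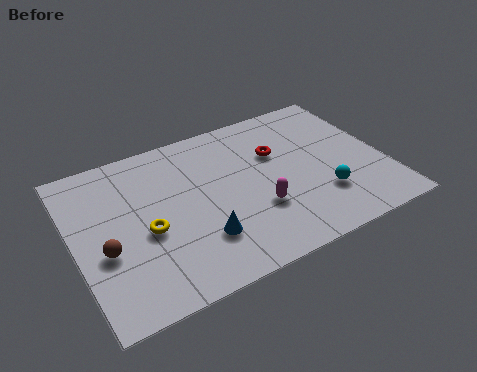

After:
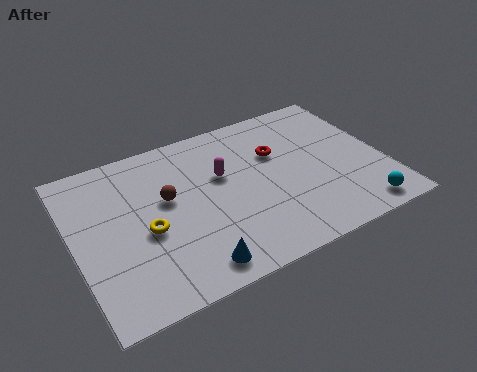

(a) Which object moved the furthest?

the brown sphere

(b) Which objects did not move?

the yellow torus and the red torus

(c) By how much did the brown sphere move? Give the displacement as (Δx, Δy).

(2.7, 1.6)

The brown sphere was at about (1.1, 3.3) and moved to about (3.8, 4.9).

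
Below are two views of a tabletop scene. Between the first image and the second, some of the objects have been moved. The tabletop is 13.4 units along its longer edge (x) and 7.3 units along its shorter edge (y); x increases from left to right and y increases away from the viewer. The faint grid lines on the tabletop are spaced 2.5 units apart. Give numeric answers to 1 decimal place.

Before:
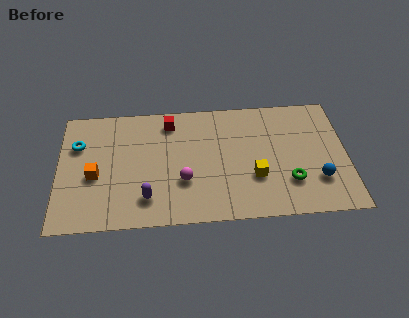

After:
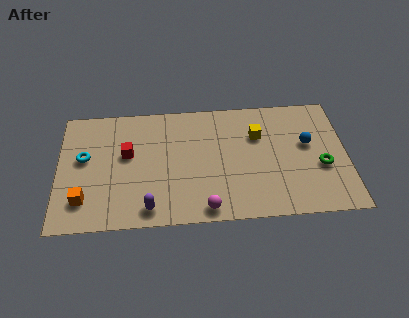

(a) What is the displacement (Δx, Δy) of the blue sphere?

(-0.4, 2.2)

The blue sphere was at about (12.0, 2.1) and moved to about (11.6, 4.3).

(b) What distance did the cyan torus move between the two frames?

0.9

The cyan torus was near (0.9, 5.0) before and (1.2, 4.2) after, so it travelled √(0.3² + 0.8²) ≈ 0.9 units.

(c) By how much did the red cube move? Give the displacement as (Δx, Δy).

(-2.0, -1.8)

The red cube started near (5.2, 6.1) and ended near (3.2, 4.3).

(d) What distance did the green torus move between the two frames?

1.7

The green torus was near (10.7, 2.1) before and (12.2, 2.9) after, so it travelled √(1.5² + 0.8²) ≈ 1.7 units.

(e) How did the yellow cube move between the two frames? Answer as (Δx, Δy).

(0.2, 2.5)

The yellow cube started near (9.1, 2.5) and ended near (9.3, 5.0).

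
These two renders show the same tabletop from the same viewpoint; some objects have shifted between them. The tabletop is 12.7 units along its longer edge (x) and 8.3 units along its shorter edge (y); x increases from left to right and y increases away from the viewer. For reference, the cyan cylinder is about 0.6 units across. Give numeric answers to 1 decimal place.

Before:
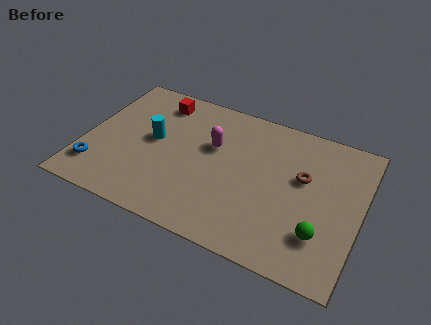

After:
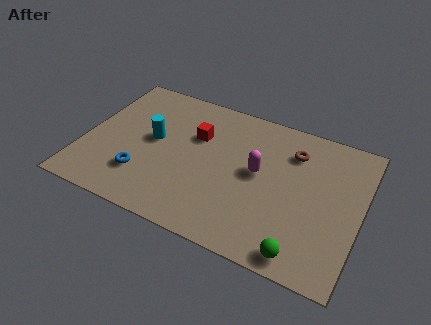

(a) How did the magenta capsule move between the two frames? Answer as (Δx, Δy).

(2.2, -0.7)

From the two frames, the magenta capsule sits at roughly (5.8, 5.2) before and (8.0, 4.5) after.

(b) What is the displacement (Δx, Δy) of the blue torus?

(2.1, 0.4)

The blue torus was at about (0.8, 1.8) and moved to about (2.9, 2.2).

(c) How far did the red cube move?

2.4

The red cube moved from about (3.0, 6.9) to (5.0, 5.5), a distance of √(2.0² + 1.4²) ≈ 2.4.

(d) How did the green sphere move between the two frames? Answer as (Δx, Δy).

(-0.7, -1.3)

From the two frames, the green sphere sits at roughly (11.1, 2.2) before and (10.4, 0.9) after.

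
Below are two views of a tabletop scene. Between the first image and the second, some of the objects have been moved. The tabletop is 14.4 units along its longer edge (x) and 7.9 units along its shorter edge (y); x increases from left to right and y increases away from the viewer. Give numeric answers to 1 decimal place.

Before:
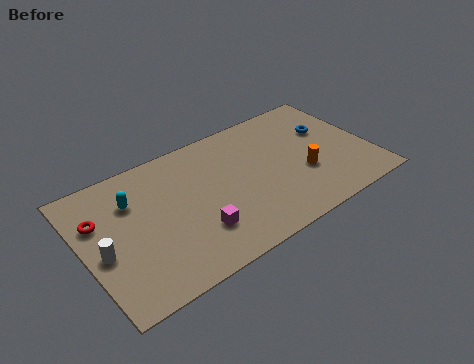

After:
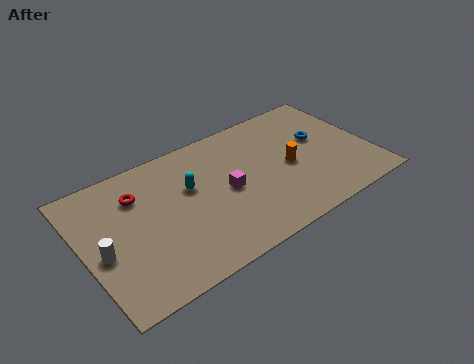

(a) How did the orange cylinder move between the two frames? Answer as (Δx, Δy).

(-0.6, 0.8)

The orange cylinder was at about (10.9, 2.9) and moved to about (10.3, 3.7).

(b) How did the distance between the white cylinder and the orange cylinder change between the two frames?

-0.6

They were about 10.1 units apart before and 9.5 after — 0.6 units closer together.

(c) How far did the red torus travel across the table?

2.1

The red torus moved from about (0.9, 5.3) to (2.9, 5.8), a distance of √(2.0² + 0.5²) ≈ 2.1.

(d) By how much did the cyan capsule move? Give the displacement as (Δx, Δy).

(2.8, -0.7)

The cyan capsule started near (2.6, 5.6) and ended near (5.4, 4.9).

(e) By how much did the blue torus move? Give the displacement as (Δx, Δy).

(-0.5, -0.4)

The blue torus started near (12.6, 5.1) and ended near (12.1, 4.7).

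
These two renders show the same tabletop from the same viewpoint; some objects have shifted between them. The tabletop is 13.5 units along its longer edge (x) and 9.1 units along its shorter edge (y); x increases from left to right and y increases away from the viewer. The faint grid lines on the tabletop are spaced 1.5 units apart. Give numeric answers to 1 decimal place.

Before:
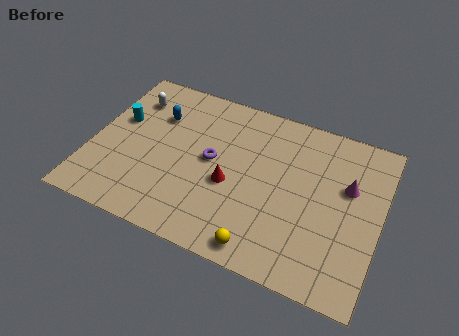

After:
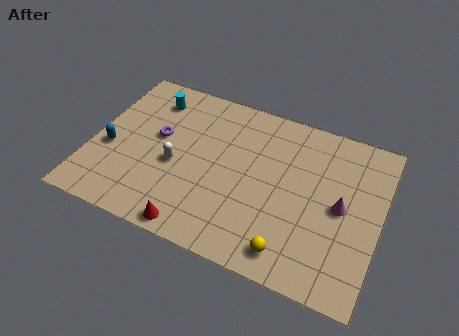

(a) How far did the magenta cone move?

1.2

The magenta cone was near (11.9, 5.7) before and (11.7, 4.5) after, so it travelled √(0.2² + 1.2²) ≈ 1.2 units.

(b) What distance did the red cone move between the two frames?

3.3

The red cone was near (6.6, 3.8) before and (5.3, 0.8) after, so it travelled √(1.3² + 3.0²) ≈ 3.3 units.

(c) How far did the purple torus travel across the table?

2.6

The purple torus was near (5.6, 4.8) before and (3.0, 5.2) after, so it travelled √(2.6² + 0.4²) ≈ 2.6 units.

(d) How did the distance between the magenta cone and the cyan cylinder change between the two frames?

-1.1

Before: roughly 10.8 units apart; after: 9.7. That's 1.1 units closer together.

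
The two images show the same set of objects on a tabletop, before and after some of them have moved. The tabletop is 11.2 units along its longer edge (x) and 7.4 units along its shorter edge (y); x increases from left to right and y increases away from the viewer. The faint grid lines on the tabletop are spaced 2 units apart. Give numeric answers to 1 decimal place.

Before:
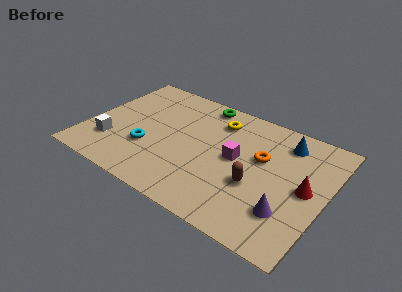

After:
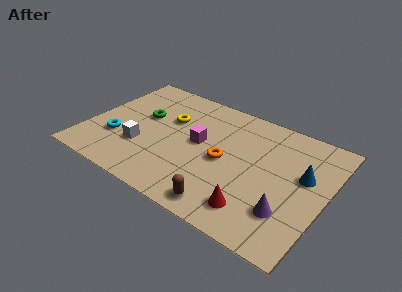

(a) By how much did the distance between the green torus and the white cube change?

-3.8

The distance was about 5.8 in the first image and 2.0 in the second, so they moved 3.8 units closer together.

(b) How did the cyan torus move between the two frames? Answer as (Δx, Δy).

(-1.5, -0.1)

The cyan torus started near (3.0, 2.5) and ended near (1.5, 2.4).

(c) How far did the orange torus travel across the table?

1.9

From (8.1, 4.5) to (6.5, 3.5), the orange torus covered √(1.6² + 1.0²) ≈ 1.9 units.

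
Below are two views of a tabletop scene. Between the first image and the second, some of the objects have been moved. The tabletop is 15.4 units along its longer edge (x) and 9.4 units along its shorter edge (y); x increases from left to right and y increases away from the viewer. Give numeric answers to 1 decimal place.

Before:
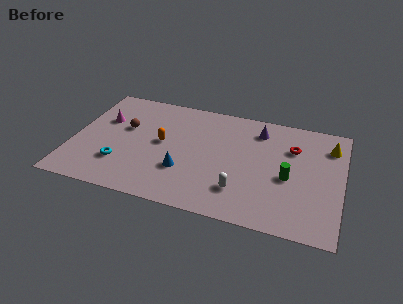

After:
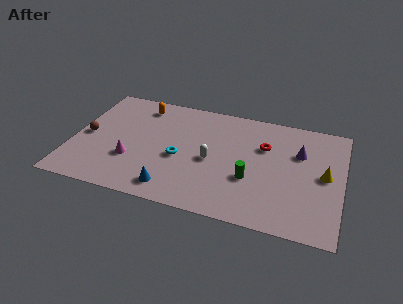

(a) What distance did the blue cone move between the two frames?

1.7

The blue cone moved from about (6.5, 3.0) to (6.0, 1.4), a distance of √(0.5² + 1.6²) ≈ 1.7.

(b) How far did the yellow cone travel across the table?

2.5

The yellow cone moved from about (14.6, 7.3) to (14.4, 4.8), a distance of √(0.2² + 2.5²) ≈ 2.5.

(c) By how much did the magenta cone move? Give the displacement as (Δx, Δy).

(1.9, -3.0)

The magenta cone started near (1.6, 6.1) and ended near (3.5, 3.1).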